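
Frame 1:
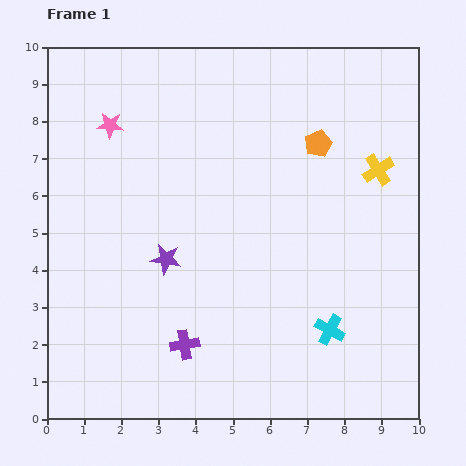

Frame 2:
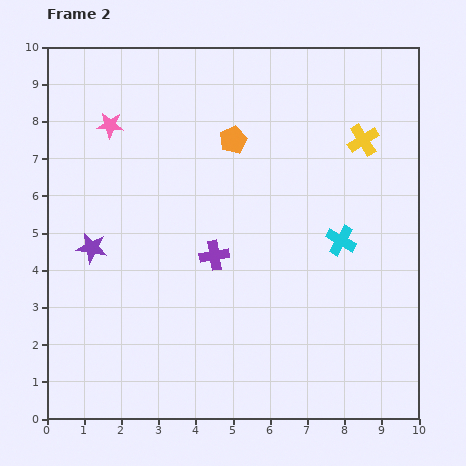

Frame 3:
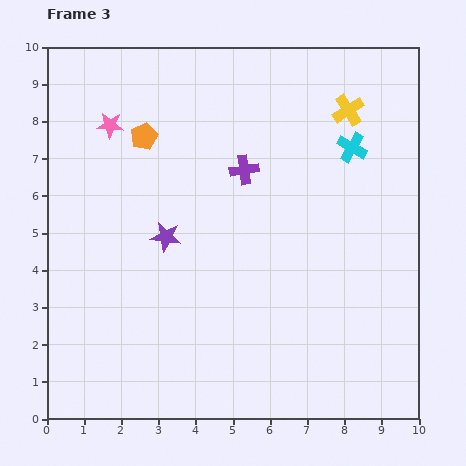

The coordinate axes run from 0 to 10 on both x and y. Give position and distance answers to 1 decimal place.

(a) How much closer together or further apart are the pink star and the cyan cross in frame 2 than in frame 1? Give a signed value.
-1.2

Distance in frame 1: 8.1. Distance in frame 2: 6.9.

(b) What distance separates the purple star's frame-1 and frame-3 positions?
0.6

The purple star moved from (3.2, 4.3) to (3.2, 4.9), a distance of √(0.0² + 0.6²) ≈ 0.6.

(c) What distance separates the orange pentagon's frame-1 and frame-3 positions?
4.7

The orange pentagon moved from (7.3, 7.4) to (2.6, 7.6), a distance of √(4.7² + 0.2²) ≈ 4.7.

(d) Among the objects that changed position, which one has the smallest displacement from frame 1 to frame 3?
the purple star

(moved 0.6)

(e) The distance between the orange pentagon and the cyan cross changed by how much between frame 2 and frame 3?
+1.6

Distance in frame 2: 4.0. Distance in frame 3: 5.6.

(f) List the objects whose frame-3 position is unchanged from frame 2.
the pink star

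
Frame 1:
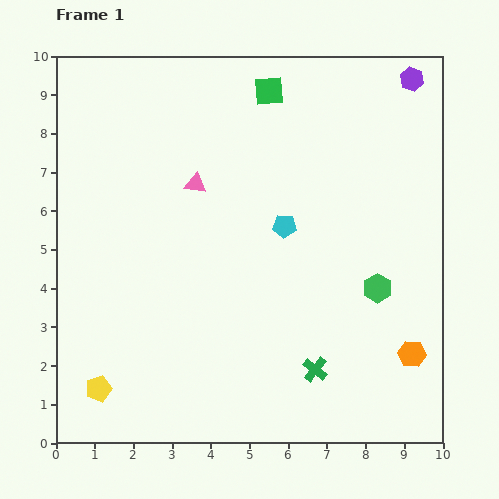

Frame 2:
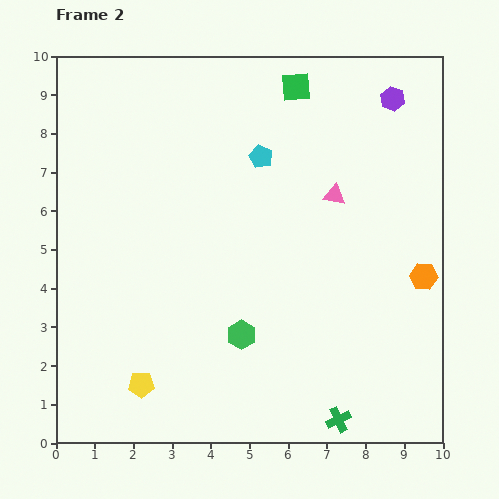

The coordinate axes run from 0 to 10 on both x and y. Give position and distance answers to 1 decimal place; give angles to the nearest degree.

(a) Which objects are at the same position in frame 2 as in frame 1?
none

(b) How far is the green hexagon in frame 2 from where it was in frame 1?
3.7

The green hexagon moved from (8.3, 4.0) to (4.8, 2.8), a distance of √(3.5² + 1.2²) ≈ 3.7.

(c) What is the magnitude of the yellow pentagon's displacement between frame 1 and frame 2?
1.1

The yellow pentagon moved from (1.1, 1.4) to (2.2, 1.5), a distance of √(1.1² + 0.1²) ≈ 1.1.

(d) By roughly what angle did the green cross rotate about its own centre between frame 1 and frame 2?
27° clockwise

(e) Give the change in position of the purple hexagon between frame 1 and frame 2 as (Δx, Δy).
(-0.5, -0.5)

The purple hexagon was at (9.2, 9.4) in frame 1 and (8.7, 8.9) in frame 2.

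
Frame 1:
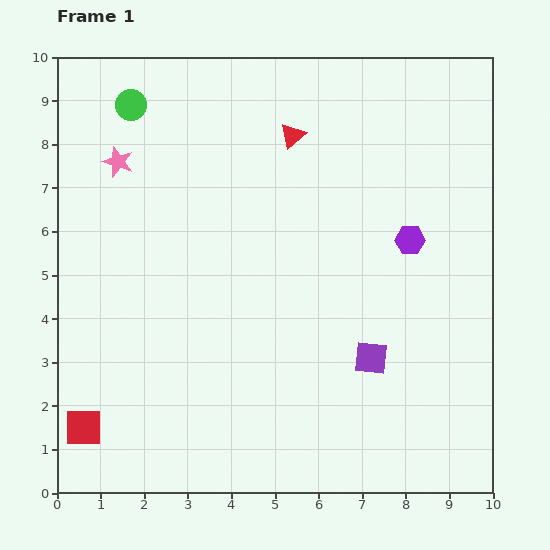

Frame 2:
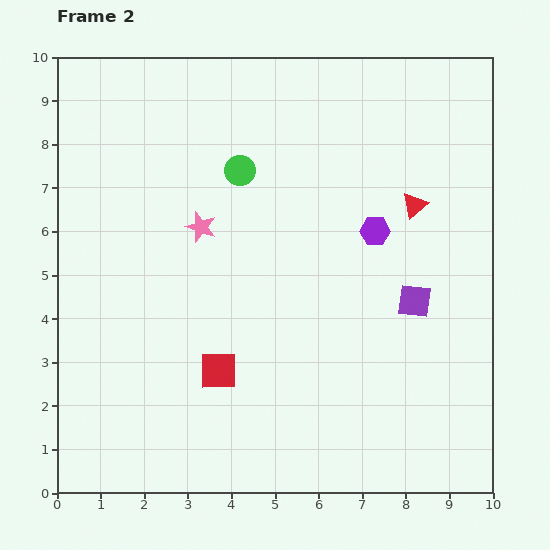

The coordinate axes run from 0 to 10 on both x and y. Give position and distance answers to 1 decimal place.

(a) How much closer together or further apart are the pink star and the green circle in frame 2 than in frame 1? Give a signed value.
+0.3

Distance in frame 1: 1.3. Distance in frame 2: 1.6.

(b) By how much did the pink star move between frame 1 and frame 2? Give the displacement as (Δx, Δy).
(1.9, -1.5)

The pink star was at (1.4, 7.6) in frame 1 and (3.3, 6.1) in frame 2.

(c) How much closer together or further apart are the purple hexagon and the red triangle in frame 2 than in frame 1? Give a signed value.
-2.5

Distance in frame 1: 3.6. Distance in frame 2: 1.1.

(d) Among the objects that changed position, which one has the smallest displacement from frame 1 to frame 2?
the purple hexagon

(moved 0.8)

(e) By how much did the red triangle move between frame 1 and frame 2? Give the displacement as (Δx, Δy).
(2.8, -1.6)

The red triangle was at (5.4, 8.2) in frame 1 and (8.2, 6.6) in frame 2.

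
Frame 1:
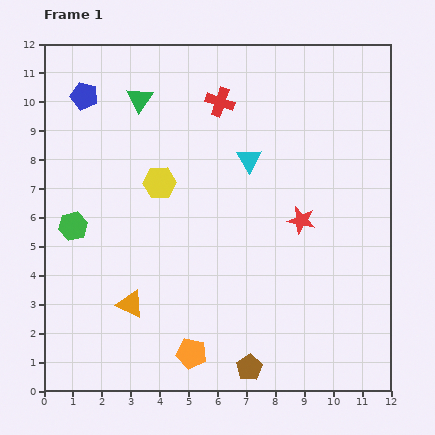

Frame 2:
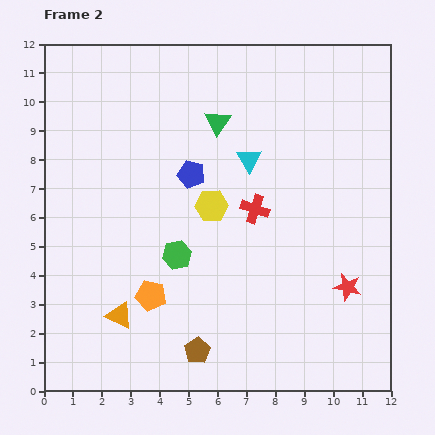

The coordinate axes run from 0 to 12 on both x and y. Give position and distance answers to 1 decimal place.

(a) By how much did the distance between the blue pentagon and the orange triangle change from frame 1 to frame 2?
-1.9

Distance in frame 1: 7.4. Distance in frame 2: 5.5.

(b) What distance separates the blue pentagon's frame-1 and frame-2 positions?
4.6

The blue pentagon moved from (1.4, 10.2) to (5.1, 7.5), a distance of √(3.7² + 2.7²) ≈ 4.6.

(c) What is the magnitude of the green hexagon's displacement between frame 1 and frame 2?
3.7

The green hexagon moved from (1.0, 5.7) to (4.6, 4.7), a distance of √(3.6² + 1.0²) ≈ 3.7.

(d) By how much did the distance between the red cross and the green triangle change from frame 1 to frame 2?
+0.5

Distance in frame 1: 2.8. Distance in frame 2: 3.3.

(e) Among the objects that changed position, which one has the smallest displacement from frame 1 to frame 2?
the orange triangle

(moved 0.6)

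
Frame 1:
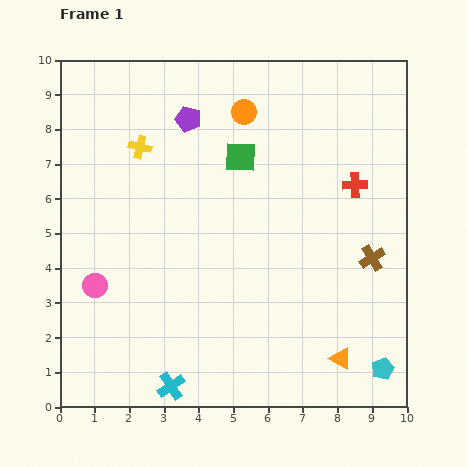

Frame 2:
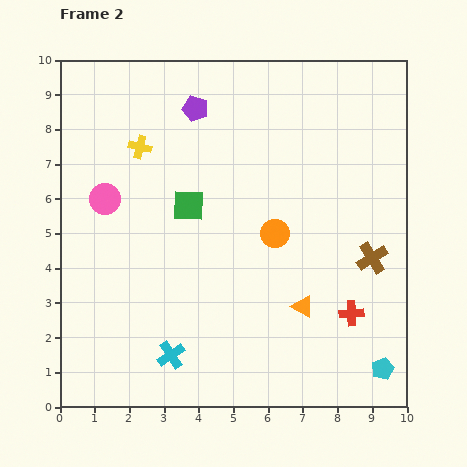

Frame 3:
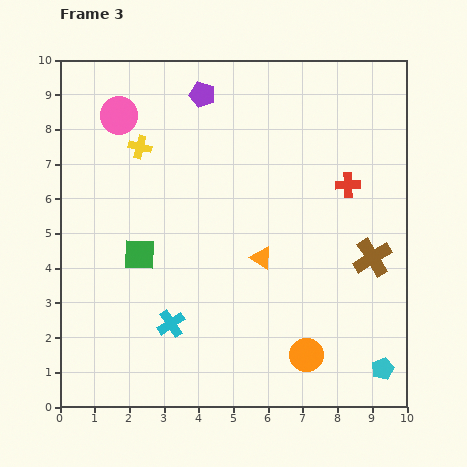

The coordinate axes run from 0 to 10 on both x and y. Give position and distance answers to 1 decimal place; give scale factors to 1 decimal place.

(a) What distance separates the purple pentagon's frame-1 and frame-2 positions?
0.4

The purple pentagon moved from (3.7, 8.3) to (3.9, 8.6), a distance of √(0.2² + 0.3²) ≈ 0.4.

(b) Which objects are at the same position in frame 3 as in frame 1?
the yellow cross, the cyan pentagon, the brown cross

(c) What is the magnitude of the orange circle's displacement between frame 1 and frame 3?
7.2

The orange circle moved from (5.3, 8.5) to (7.1, 1.5), a distance of √(1.8² + 7.0²) ≈ 7.2.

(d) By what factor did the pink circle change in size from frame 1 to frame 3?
1.5×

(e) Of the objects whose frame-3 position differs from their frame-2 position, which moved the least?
the purple pentagon

(moved 0.4)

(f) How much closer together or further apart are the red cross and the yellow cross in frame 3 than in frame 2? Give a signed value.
-1.7

Distance in frame 2: 7.8. Distance in frame 3: 6.1.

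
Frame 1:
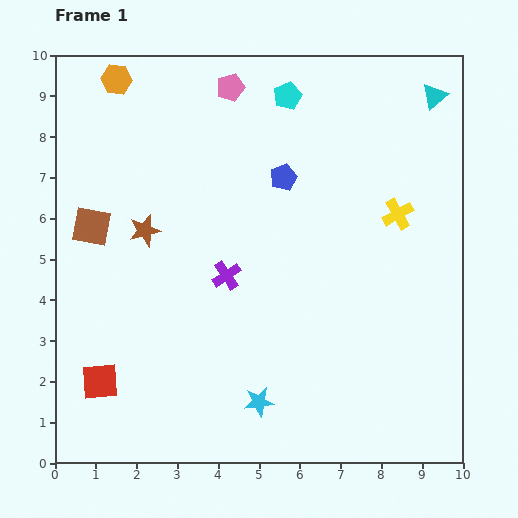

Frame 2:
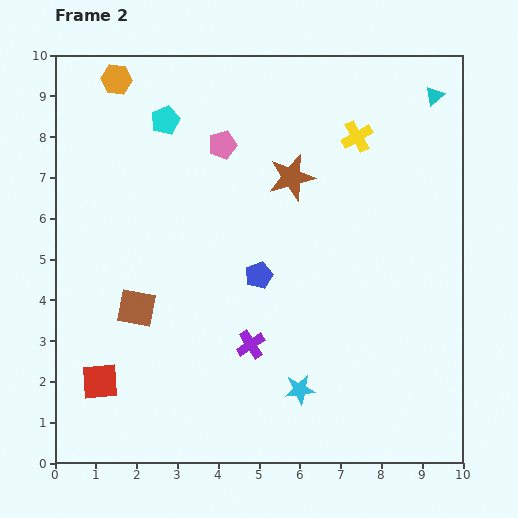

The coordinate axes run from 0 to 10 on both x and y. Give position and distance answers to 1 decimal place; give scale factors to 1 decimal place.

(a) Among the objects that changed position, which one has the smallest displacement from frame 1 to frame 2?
the cyan star

(moved 1.0)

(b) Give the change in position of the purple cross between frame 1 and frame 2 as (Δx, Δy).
(0.6, -1.7)

The purple cross was at (4.2, 4.6) in frame 1 and (4.8, 2.9) in frame 2.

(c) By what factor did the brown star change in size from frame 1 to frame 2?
1.4×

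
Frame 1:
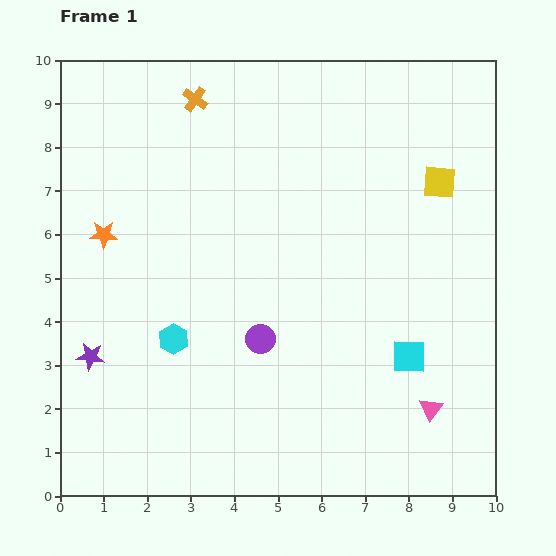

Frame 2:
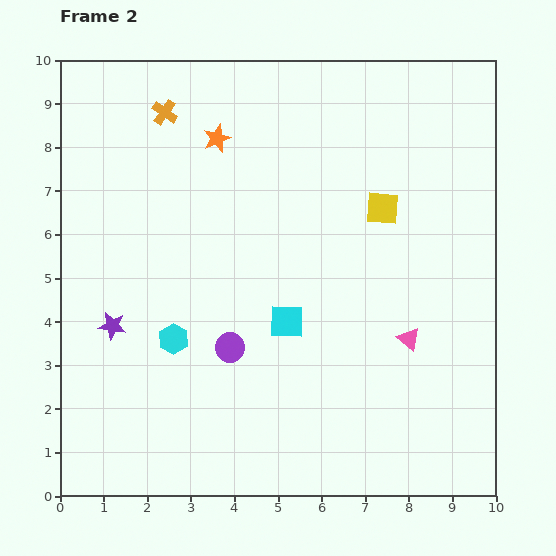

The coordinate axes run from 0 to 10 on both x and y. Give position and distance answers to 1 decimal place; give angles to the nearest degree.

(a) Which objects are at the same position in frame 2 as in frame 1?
the cyan hexagon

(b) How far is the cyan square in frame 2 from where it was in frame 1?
2.9

The cyan square moved from (8.0, 3.2) to (5.2, 4.0), a distance of √(2.8² + 0.8²) ≈ 2.9.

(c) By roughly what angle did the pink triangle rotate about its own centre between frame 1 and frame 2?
26° counter-clockwise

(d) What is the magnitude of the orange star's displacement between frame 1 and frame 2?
3.4

The orange star moved from (1.0, 6.0) to (3.6, 8.2), a distance of √(2.6² + 2.2²) ≈ 3.4.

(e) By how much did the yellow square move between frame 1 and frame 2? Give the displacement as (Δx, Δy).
(-1.3, -0.6)

The yellow square was at (8.7, 7.2) in frame 1 and (7.4, 6.6) in frame 2.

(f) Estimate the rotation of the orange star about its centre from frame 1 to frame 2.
23° counter-clockwise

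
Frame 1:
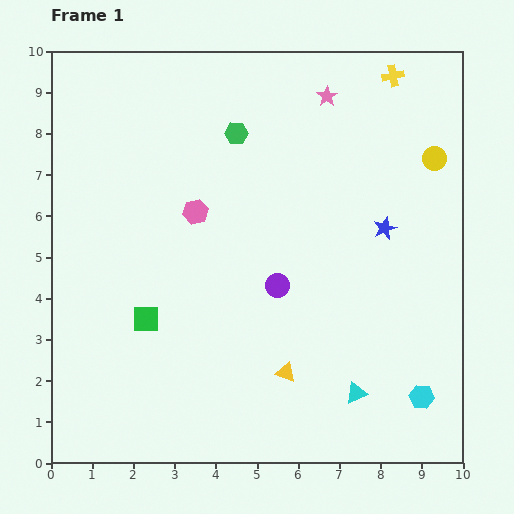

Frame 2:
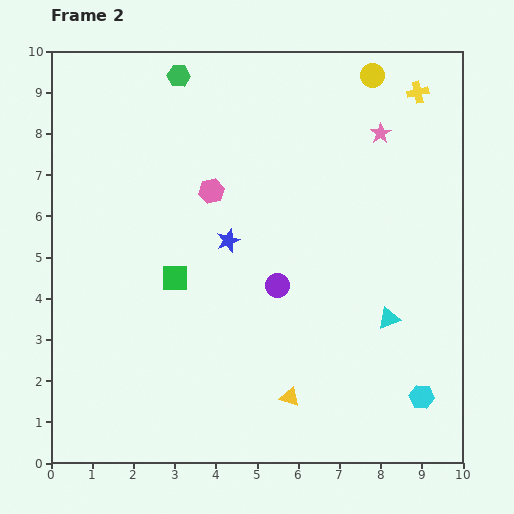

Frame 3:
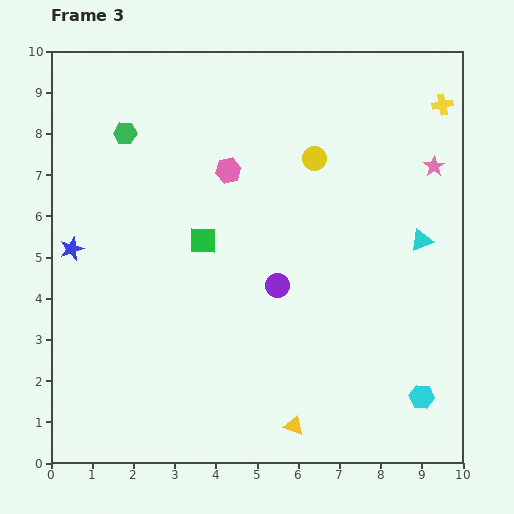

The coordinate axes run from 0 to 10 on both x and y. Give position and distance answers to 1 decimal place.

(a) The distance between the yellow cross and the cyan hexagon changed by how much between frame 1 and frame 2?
-0.4

Distance in frame 1: 7.8. Distance in frame 2: 7.4.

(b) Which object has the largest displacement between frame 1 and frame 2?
the blue star

(moved 3.8; next 2.5)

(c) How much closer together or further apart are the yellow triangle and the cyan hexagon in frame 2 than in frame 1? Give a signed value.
-0.2

Distance in frame 1: 3.4. Distance in frame 2: 3.2.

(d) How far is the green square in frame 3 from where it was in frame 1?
2.4

The green square moved from (2.3, 3.5) to (3.7, 5.4), a distance of √(1.4² + 1.9²) ≈ 2.4.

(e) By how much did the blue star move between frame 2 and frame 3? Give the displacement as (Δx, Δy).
(-3.8, -0.2)

The blue star was at (4.3, 5.4) in frame 2 and (0.5, 5.2) in frame 3.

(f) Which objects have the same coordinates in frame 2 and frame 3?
the purple circle, the cyan hexagon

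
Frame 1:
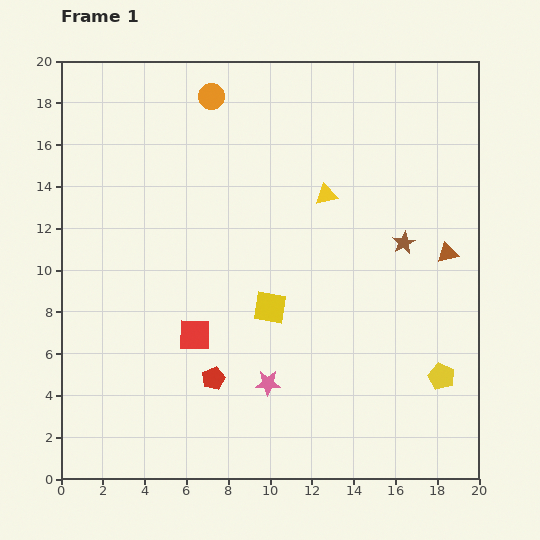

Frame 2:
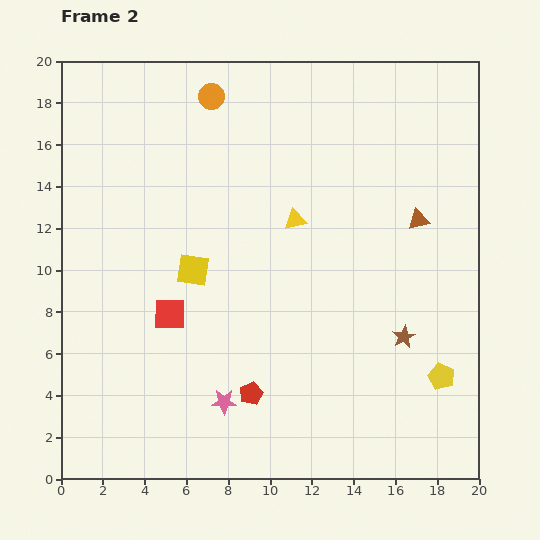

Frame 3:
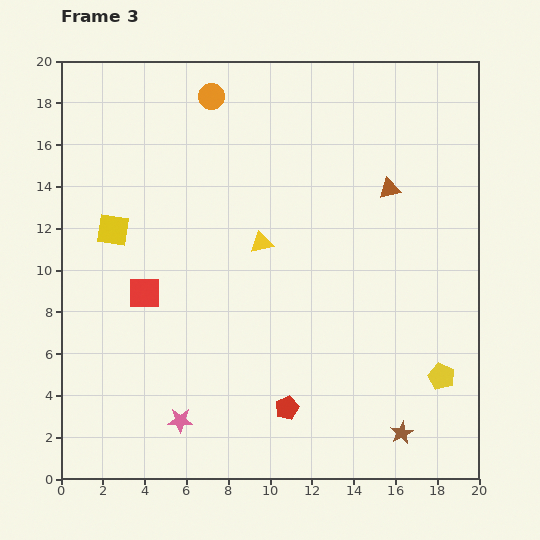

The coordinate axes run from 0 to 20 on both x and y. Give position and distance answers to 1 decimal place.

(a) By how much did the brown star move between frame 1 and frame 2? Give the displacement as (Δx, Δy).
(0.0, -4.5)

The brown star was at (16.4, 11.3) in frame 1 and (16.4, 6.8) in frame 2.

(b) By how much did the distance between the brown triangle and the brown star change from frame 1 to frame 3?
+9.5

Distance in frame 1: 2.2. Distance in frame 3: 11.7.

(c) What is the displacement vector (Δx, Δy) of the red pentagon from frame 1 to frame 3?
(3.5, -1.4)

The red pentagon was at (7.3, 4.8) in frame 1 and (10.8, 3.4) in frame 3.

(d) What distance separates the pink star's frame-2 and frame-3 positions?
2.3

The pink star moved from (7.8, 3.7) to (5.7, 2.8), a distance of √(2.1² + 0.9²) ≈ 2.3.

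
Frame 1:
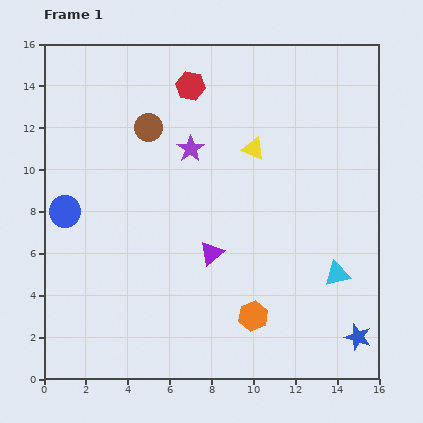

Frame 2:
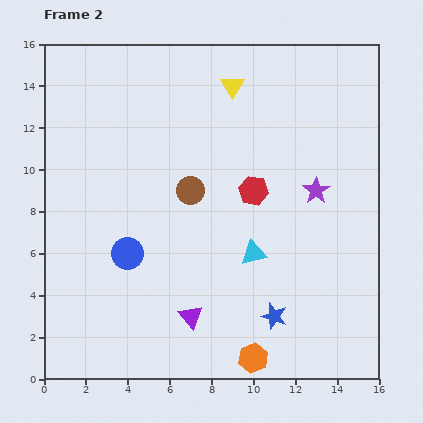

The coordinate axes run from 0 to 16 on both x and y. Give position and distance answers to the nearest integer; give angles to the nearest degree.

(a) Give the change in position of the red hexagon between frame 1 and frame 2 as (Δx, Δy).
(3, -5)

The red hexagon was at (7, 14) in frame 1 and (10, 9) in frame 2.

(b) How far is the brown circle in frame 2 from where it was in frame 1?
4

The brown circle moved from (5, 12) to (7, 9), a distance of √(2² + 3²) ≈ 4.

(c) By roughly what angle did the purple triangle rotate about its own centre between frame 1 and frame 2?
30° counter-clockwise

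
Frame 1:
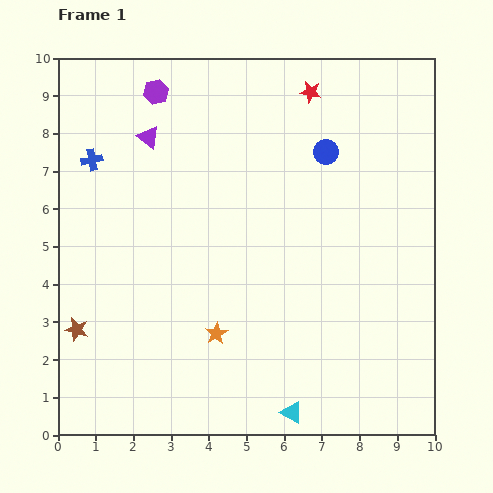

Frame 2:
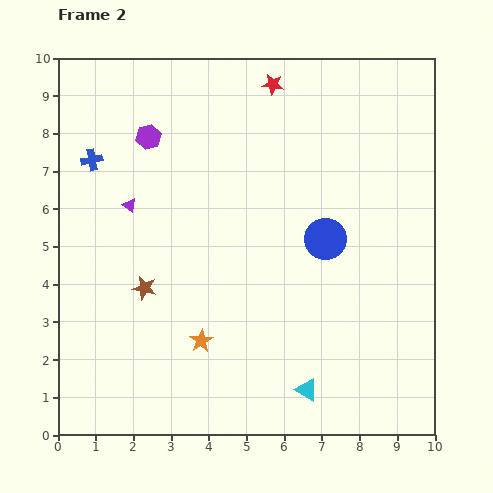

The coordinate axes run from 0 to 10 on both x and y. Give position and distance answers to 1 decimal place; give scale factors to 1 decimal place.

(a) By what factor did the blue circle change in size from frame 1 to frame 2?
1.7×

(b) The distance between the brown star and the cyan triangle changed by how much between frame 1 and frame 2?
-1.0

Distance in frame 1: 6.1. Distance in frame 2: 5.1.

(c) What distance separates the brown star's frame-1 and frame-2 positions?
2.1

The brown star moved from (0.5, 2.8) to (2.3, 3.9), a distance of √(1.8² + 1.1²) ≈ 2.1.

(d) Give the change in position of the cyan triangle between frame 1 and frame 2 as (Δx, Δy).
(0.4, 0.6)

The cyan triangle was at (6.2, 0.6) in frame 1 and (6.6, 1.2) in frame 2.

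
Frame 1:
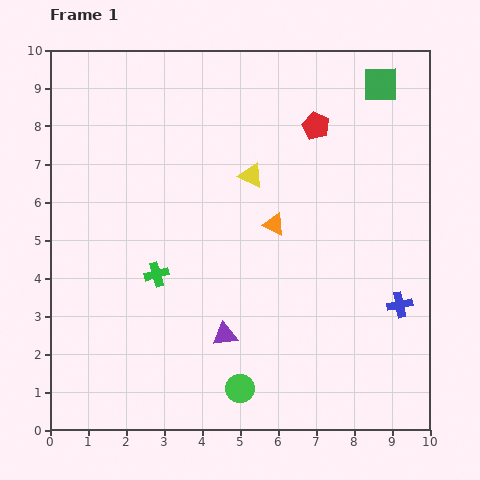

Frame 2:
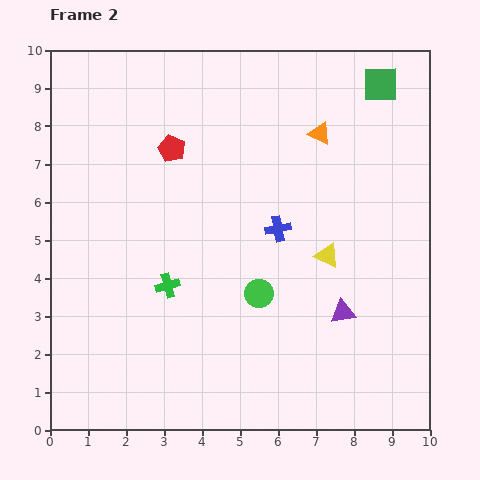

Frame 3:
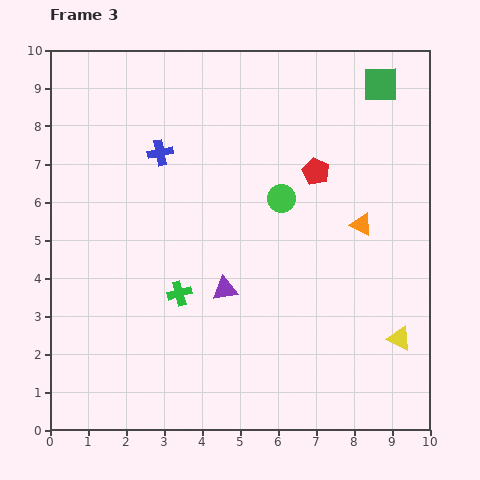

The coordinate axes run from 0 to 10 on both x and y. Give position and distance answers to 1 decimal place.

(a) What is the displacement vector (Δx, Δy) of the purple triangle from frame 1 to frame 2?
(3.1, 0.6)

The purple triangle was at (4.6, 2.5) in frame 1 and (7.7, 3.1) in frame 2.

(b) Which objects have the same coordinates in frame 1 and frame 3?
the green square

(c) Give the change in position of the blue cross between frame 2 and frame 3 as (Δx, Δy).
(-3.1, 2.0)

The blue cross was at (6.0, 5.3) in frame 2 and (2.9, 7.3) in frame 3.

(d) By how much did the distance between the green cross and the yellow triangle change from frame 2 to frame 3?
+1.6

Distance in frame 2: 4.3. Distance in frame 3: 5.9.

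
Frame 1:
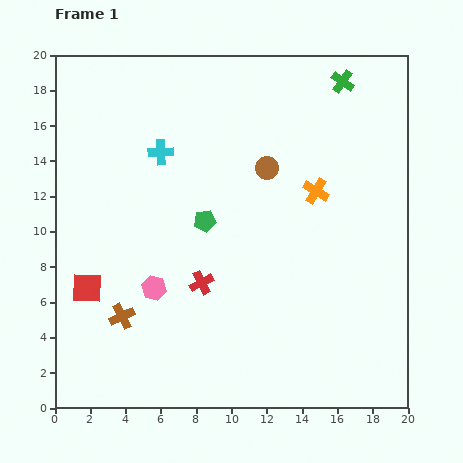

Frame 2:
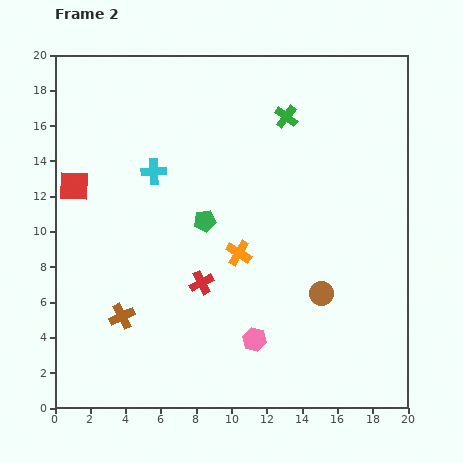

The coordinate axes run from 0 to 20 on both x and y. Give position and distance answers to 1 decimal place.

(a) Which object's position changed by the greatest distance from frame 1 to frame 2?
the brown circle

(moved 7.7; next 6.4)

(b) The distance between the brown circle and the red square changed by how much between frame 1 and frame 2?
+3.0

Distance in frame 1: 12.3. Distance in frame 2: 15.3.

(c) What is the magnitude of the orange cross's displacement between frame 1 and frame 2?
5.6

The orange cross moved from (14.8, 12.3) to (10.4, 8.8), a distance of √(4.4² + 3.5²) ≈ 5.6.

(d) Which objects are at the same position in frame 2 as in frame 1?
the brown cross, the green pentagon, the red cross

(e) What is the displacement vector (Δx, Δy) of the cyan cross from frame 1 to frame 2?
(-0.4, -1.1)

The cyan cross was at (6.0, 14.5) in frame 1 and (5.6, 13.4) in frame 2.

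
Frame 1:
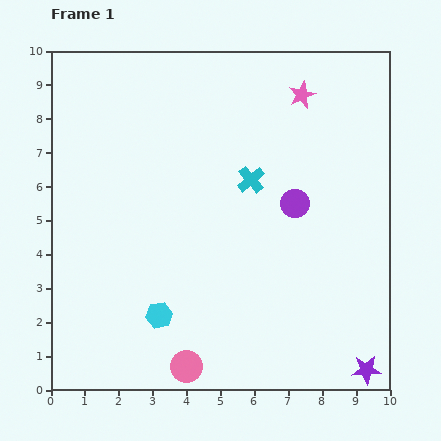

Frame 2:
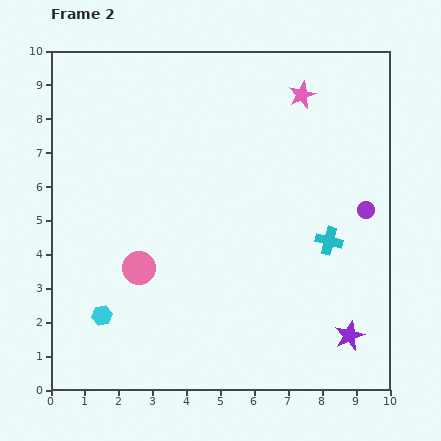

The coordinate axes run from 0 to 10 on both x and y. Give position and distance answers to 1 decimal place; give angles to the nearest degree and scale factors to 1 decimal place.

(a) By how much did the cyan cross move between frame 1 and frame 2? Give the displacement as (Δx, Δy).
(2.3, -1.8)

The cyan cross was at (5.9, 6.2) in frame 1 and (8.2, 4.4) in frame 2.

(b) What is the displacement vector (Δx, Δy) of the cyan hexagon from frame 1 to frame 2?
(-1.7, 0.0)

The cyan hexagon was at (3.2, 2.2) in frame 1 and (1.5, 2.2) in frame 2.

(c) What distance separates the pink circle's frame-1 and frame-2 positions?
3.2

The pink circle moved from (4.0, 0.7) to (2.6, 3.6), a distance of √(1.4² + 2.9²) ≈ 3.2.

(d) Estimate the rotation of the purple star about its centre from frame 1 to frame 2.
21° counter-clockwise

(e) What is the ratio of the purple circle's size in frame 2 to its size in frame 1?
0.6×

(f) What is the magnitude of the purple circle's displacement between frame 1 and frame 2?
2.1

The purple circle moved from (7.2, 5.5) to (9.3, 5.3), a distance of √(2.1² + 0.2²) ≈ 2.1.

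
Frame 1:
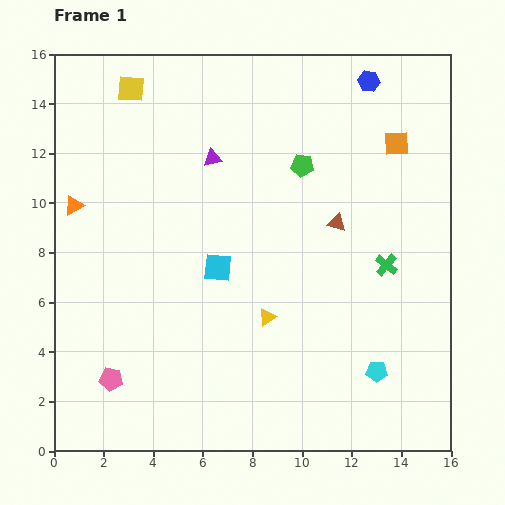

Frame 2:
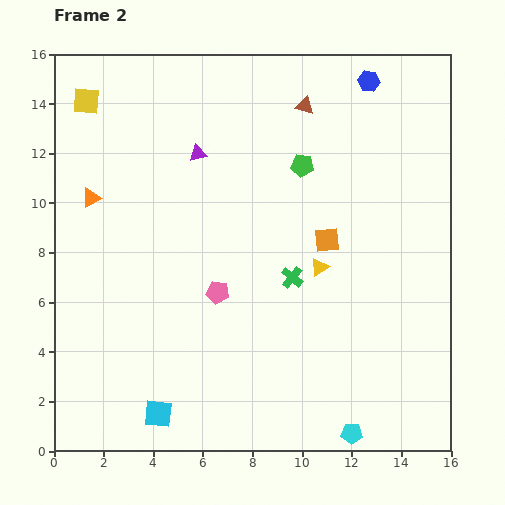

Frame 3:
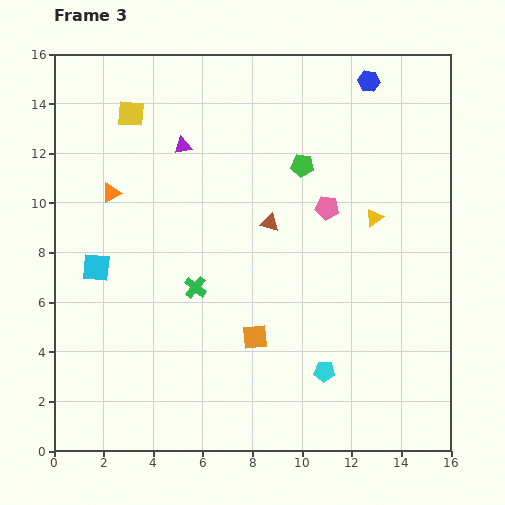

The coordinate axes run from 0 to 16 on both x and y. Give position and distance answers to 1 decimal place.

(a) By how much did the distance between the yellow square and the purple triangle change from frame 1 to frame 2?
+0.7

Distance in frame 1: 4.3. Distance in frame 2: 5.0.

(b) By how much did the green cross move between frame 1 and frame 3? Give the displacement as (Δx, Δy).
(-7.7, -0.9)

The green cross was at (13.4, 7.5) in frame 1 and (5.7, 6.6) in frame 3.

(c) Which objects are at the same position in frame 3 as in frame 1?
the green pentagon, the blue hexagon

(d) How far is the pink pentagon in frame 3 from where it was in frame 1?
11.1

The pink pentagon moved from (2.3, 2.9) to (11.0, 9.8), a distance of √(8.7² + 6.9²) ≈ 11.1.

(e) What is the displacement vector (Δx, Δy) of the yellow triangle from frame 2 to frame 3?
(2.2, 2.0)

The yellow triangle was at (10.7, 7.4) in frame 2 and (12.9, 9.4) in frame 3.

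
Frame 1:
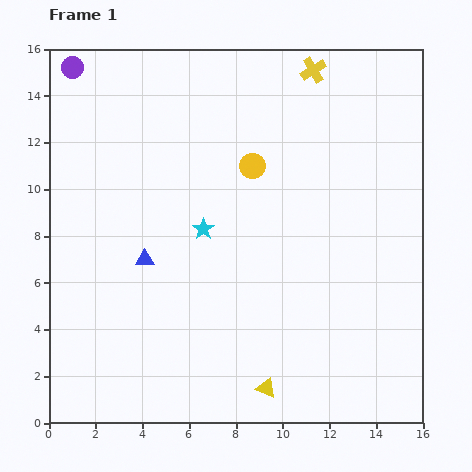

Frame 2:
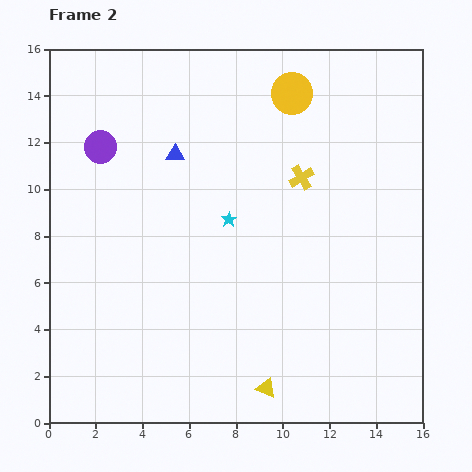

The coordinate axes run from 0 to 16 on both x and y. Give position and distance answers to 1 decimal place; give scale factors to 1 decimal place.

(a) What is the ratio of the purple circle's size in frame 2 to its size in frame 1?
1.5×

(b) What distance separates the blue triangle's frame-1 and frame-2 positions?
4.7

The blue triangle moved from (4.1, 7.0) to (5.4, 11.5), a distance of √(1.3² + 4.5²) ≈ 4.7.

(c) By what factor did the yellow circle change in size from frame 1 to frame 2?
1.6×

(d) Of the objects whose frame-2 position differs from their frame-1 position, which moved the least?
the cyan star

(moved 1.2)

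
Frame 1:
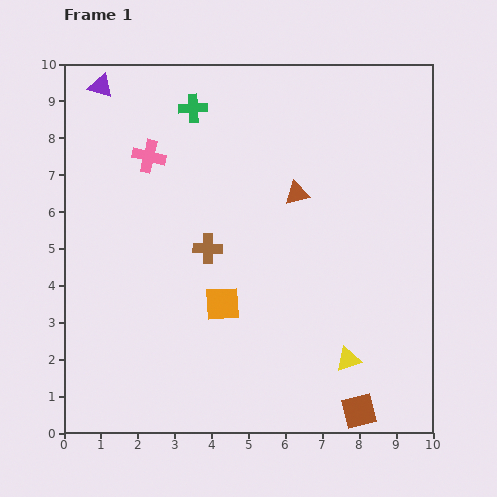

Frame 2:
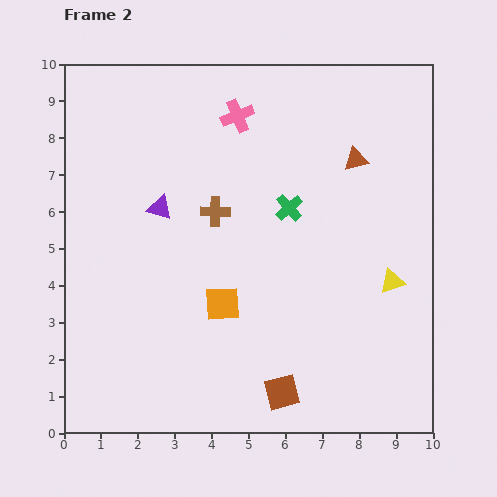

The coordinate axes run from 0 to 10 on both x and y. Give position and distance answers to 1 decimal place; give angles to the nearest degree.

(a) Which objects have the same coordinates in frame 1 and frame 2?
the orange square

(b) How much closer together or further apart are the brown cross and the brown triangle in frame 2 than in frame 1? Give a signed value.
+1.2

Distance in frame 1: 2.8. Distance in frame 2: 4.0.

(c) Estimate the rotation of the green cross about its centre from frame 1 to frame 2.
39° counter-clockwise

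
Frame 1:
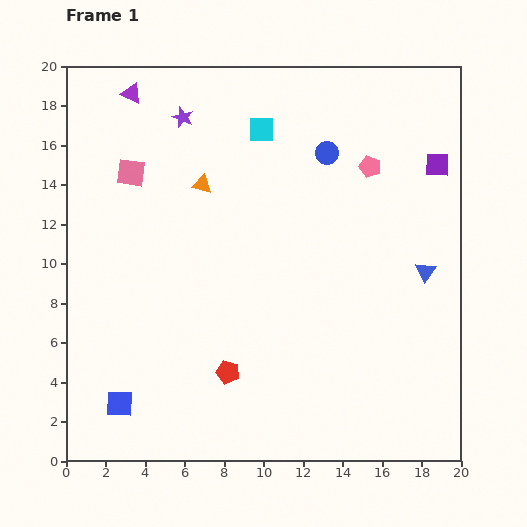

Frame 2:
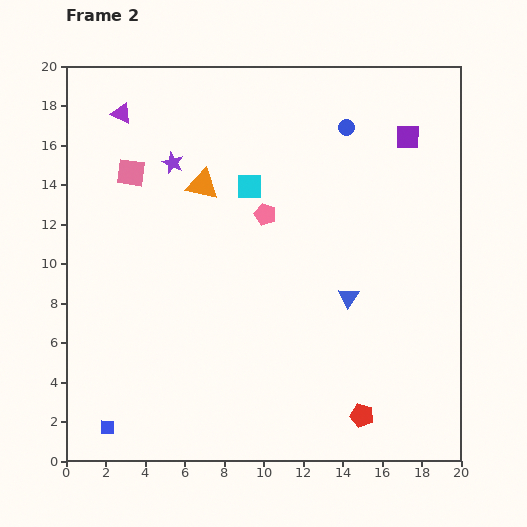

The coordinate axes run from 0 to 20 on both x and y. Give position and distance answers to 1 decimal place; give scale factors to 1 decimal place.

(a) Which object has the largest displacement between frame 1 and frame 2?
the red pentagon

(moved 7.1; next 5.8)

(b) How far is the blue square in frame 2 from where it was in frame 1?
1.3

The blue square moved from (2.7, 2.9) to (2.1, 1.7), a distance of √(0.6² + 1.2²) ≈ 1.3.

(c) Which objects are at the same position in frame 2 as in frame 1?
the orange triangle, the pink square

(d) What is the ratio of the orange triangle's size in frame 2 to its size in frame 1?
1.7×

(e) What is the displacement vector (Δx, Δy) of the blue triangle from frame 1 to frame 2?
(-3.9, -1.3)

The blue triangle was at (18.2, 9.6) in frame 1 and (14.3, 8.3) in frame 2.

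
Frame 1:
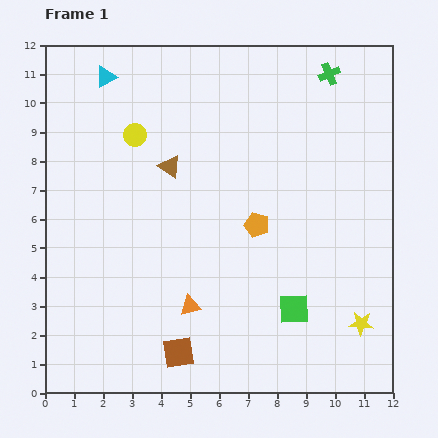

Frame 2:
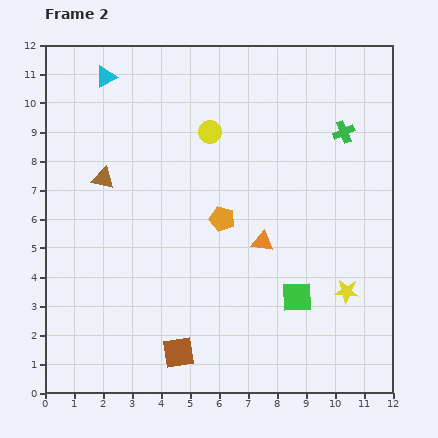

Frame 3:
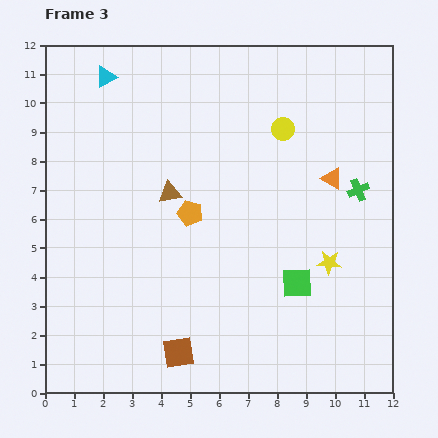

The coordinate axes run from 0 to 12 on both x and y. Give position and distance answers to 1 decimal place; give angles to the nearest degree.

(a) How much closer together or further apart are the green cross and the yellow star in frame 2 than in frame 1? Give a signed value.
-3.2

Distance in frame 1: 8.7. Distance in frame 2: 5.5.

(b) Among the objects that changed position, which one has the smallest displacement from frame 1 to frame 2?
the green square

(moved 0.4)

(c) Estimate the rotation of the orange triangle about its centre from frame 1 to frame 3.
44° clockwise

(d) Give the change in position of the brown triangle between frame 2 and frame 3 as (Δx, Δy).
(2.3, -0.5)

The brown triangle was at (2.0, 7.4) in frame 2 and (4.3, 6.9) in frame 3.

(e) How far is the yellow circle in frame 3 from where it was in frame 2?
2.5

The yellow circle moved from (5.7, 9.0) to (8.2, 9.1), a distance of √(2.5² + 0.1²) ≈ 2.5.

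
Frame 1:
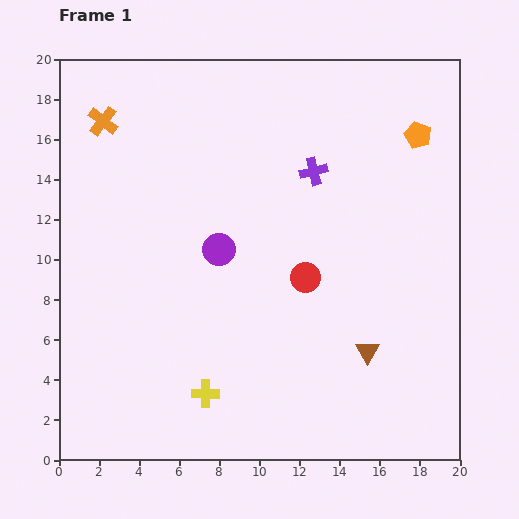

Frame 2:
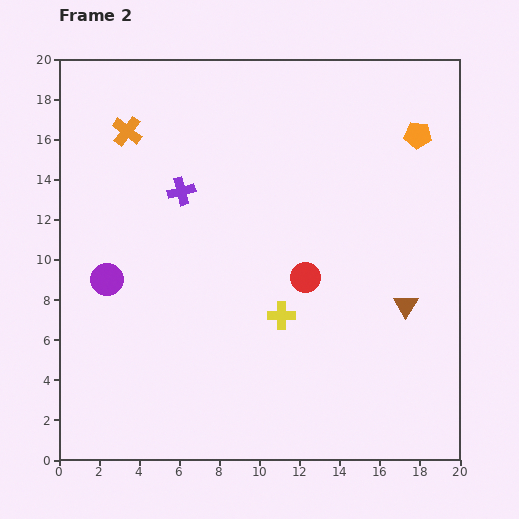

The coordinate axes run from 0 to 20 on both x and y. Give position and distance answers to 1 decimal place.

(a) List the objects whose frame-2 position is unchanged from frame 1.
the orange pentagon, the red circle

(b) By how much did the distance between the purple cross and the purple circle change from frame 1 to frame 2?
-0.4

Distance in frame 1: 6.1. Distance in frame 2: 5.7.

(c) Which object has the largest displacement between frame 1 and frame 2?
the purple cross

(moved 6.7; next 5.8)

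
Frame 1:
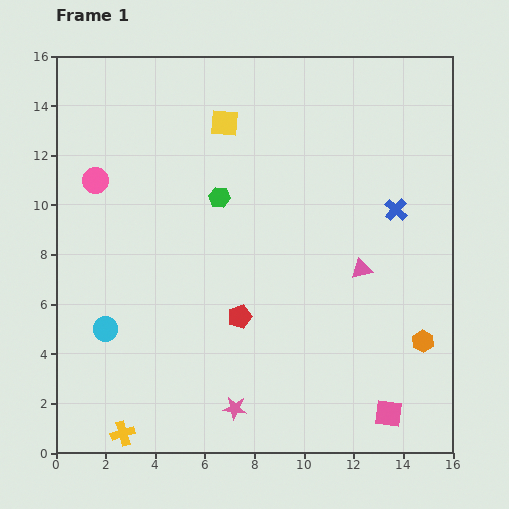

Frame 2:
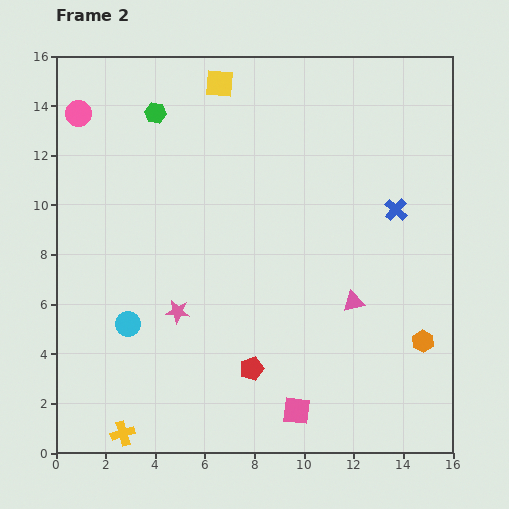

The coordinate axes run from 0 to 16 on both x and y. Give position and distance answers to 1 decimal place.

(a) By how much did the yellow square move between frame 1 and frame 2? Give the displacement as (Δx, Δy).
(-0.2, 1.6)

The yellow square was at (6.8, 13.3) in frame 1 and (6.6, 14.9) in frame 2.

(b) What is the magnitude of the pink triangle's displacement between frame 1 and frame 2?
1.3

The pink triangle moved from (12.3, 7.4) to (12.0, 6.1), a distance of √(0.3² + 1.3²) ≈ 1.3.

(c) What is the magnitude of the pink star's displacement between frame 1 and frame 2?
4.5

The pink star moved from (7.2, 1.8) to (4.9, 5.7), a distance of √(2.3² + 3.9²) ≈ 4.5.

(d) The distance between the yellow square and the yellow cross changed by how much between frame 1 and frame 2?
+1.4

Distance in frame 1: 13.2. Distance in frame 2: 14.6.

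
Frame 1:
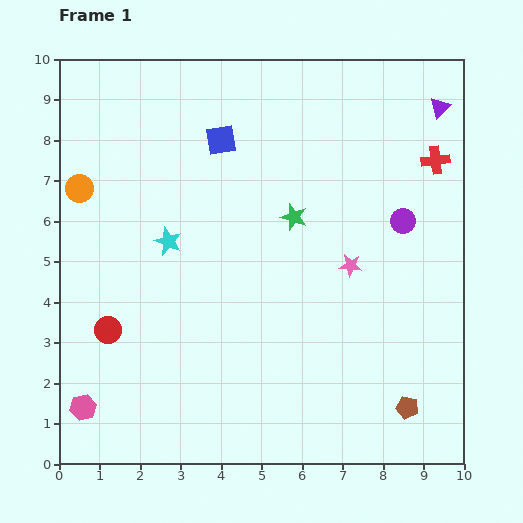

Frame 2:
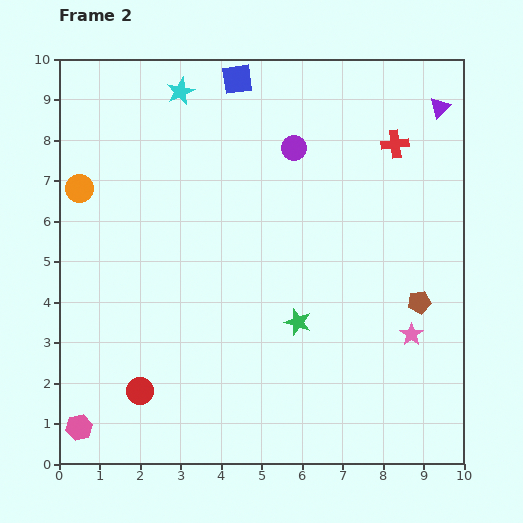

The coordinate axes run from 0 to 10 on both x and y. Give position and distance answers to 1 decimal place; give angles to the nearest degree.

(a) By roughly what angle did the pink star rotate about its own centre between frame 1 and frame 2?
30° clockwise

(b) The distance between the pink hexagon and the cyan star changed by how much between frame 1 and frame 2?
+4.1

Distance in frame 1: 4.6. Distance in frame 2: 8.7.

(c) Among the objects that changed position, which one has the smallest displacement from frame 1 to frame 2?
the pink hexagon

(moved 0.5)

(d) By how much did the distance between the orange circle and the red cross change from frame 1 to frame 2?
-0.9

Distance in frame 1: 8.8. Distance in frame 2: 7.9.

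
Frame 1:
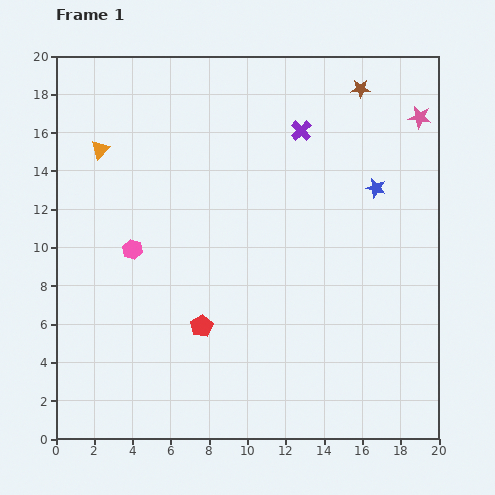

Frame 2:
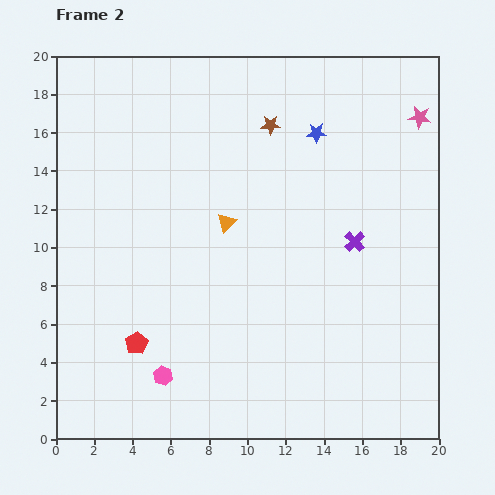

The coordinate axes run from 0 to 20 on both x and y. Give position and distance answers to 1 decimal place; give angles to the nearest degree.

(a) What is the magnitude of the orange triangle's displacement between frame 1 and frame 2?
7.6

The orange triangle moved from (2.3, 15.1) to (8.9, 11.3), a distance of √(6.6² + 3.8²) ≈ 7.6.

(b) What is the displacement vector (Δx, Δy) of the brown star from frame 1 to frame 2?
(-4.7, -1.9)

The brown star was at (15.9, 18.3) in frame 1 and (11.2, 16.4) in frame 2.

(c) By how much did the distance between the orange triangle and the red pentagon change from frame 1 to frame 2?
-2.7

Distance in frame 1: 10.6. Distance in frame 2: 7.9.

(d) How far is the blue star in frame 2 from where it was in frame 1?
4.2

The blue star moved from (16.7, 13.1) to (13.6, 16.0), a distance of √(3.1² + 2.9²) ≈ 4.2.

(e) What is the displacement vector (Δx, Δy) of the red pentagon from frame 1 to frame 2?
(-3.4, -0.9)

The red pentagon was at (7.6, 5.9) in frame 1 and (4.2, 5.0) in frame 2.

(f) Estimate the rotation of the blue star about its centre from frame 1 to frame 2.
16° counter-clockwise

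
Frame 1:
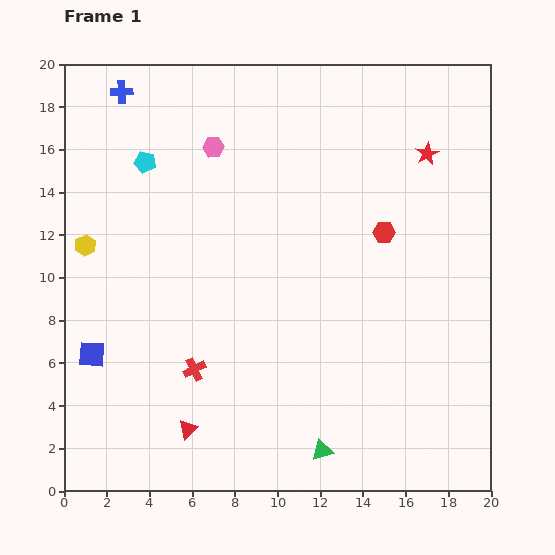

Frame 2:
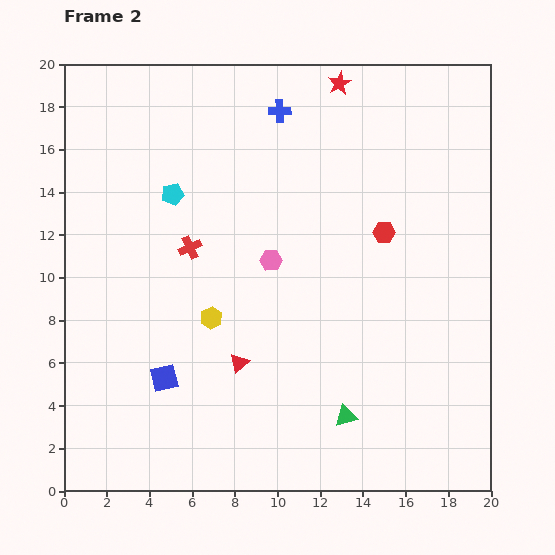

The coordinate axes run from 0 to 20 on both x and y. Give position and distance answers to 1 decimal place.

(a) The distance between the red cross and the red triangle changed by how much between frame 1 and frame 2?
+3.1

Distance in frame 1: 2.8. Distance in frame 2: 5.9.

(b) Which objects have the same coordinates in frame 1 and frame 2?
the red hexagon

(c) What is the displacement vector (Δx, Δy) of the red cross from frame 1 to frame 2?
(-0.2, 5.7)

The red cross was at (6.1, 5.7) in frame 1 and (5.9, 11.4) in frame 2.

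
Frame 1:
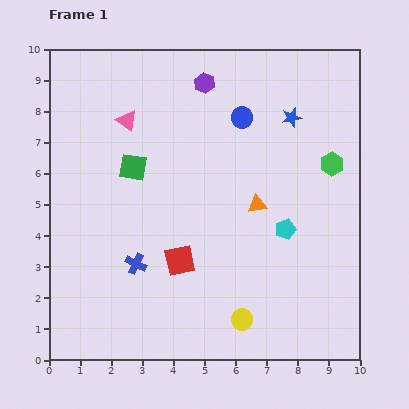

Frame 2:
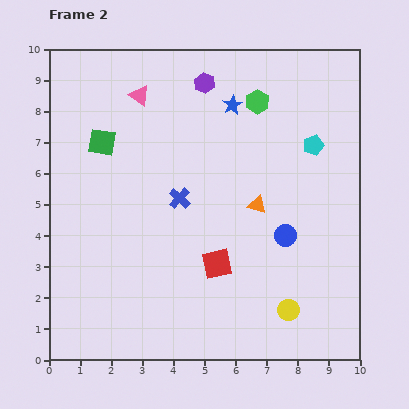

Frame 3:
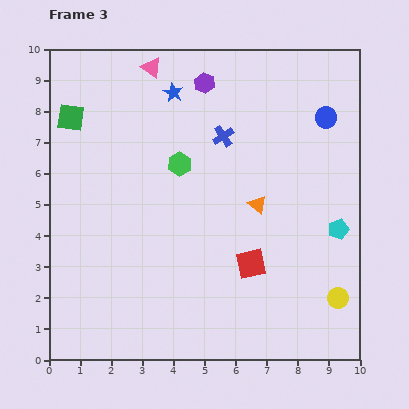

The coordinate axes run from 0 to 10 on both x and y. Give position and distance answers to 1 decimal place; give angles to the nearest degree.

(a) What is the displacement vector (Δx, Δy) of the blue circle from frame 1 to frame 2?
(1.4, -3.8)

The blue circle was at (6.2, 7.8) in frame 1 and (7.6, 4.0) in frame 2.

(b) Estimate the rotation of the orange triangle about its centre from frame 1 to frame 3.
49° clockwise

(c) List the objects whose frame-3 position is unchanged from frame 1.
the purple hexagon, the orange triangle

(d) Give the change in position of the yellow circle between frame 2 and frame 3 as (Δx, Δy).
(1.6, 0.4)

The yellow circle was at (7.7, 1.6) in frame 2 and (9.3, 2.0) in frame 3.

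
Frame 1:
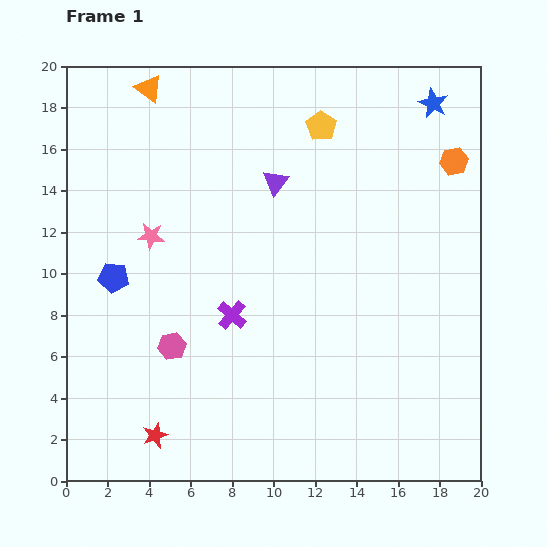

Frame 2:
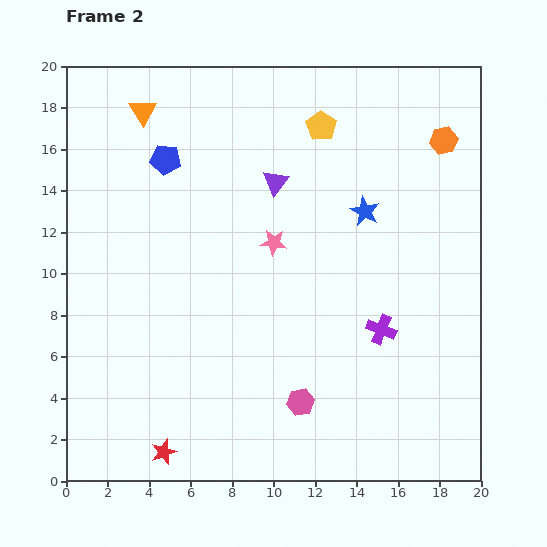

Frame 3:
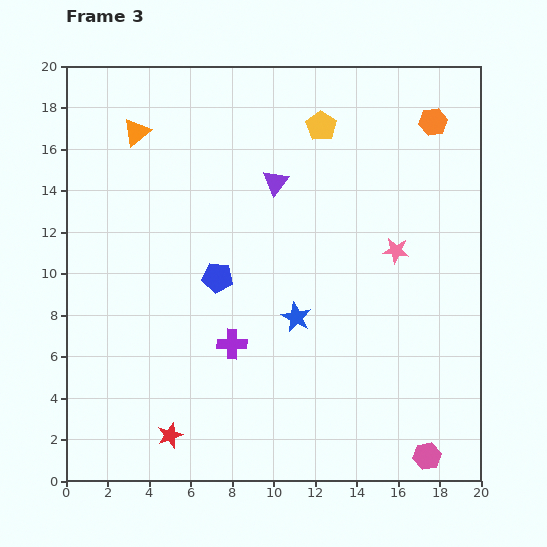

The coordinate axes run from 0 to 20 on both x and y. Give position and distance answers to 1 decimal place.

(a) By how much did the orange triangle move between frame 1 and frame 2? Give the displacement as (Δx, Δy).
(-0.3, -1.1)

The orange triangle was at (4.0, 18.9) in frame 1 and (3.7, 17.8) in frame 2.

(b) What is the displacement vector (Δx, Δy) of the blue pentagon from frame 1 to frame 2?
(2.5, 5.7)

The blue pentagon was at (2.3, 9.8) in frame 1 and (4.8, 15.5) in frame 2.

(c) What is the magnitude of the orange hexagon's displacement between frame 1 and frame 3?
2.1

The orange hexagon moved from (18.7, 15.4) to (17.7, 17.3), a distance of √(1.0² + 1.9²) ≈ 2.1.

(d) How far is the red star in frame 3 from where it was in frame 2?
0.9

The red star moved from (4.7, 1.4) to (5.0, 2.2), a distance of √(0.3² + 0.8²) ≈ 0.9.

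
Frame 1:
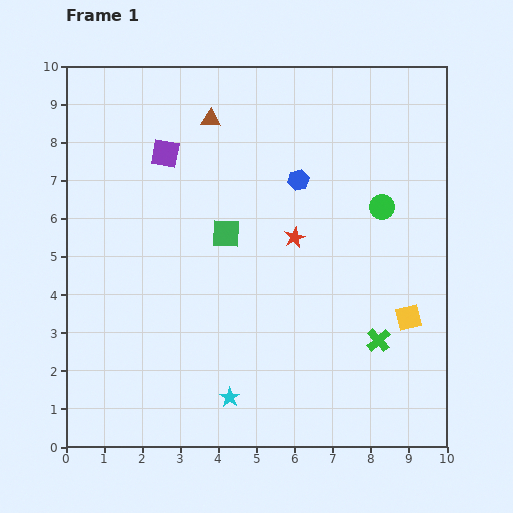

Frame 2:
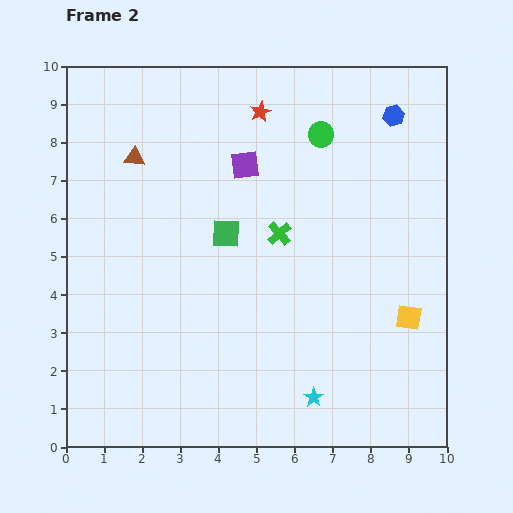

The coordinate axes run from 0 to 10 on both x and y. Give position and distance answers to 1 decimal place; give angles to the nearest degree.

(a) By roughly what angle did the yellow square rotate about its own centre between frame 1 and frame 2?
22° clockwise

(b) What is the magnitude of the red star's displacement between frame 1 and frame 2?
3.4

The red star moved from (6.0, 5.5) to (5.1, 8.8), a distance of √(0.9² + 3.3²) ≈ 3.4.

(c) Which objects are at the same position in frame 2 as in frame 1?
the yellow square, the green square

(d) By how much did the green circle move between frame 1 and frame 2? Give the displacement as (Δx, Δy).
(-1.6, 1.9)

The green circle was at (8.3, 6.3) in frame 1 and (6.7, 8.2) in frame 2.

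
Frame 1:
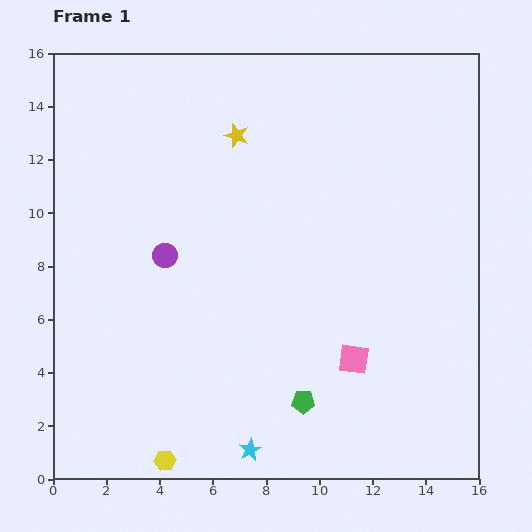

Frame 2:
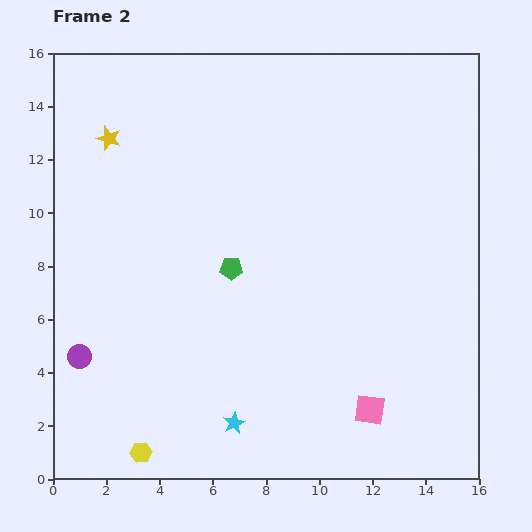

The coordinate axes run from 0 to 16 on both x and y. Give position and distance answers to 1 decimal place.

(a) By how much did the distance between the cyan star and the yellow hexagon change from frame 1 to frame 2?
+0.5

Distance in frame 1: 3.2. Distance in frame 2: 3.7.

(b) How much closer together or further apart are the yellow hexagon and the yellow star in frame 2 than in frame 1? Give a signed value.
-0.6

Distance in frame 1: 12.5. Distance in frame 2: 11.9.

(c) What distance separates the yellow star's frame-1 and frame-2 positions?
4.8

The yellow star moved from (6.9, 12.9) to (2.1, 12.8), a distance of √(4.8² + 0.1²) ≈ 4.8.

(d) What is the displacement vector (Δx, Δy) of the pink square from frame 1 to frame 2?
(0.6, -1.9)

The pink square was at (11.3, 4.5) in frame 1 and (11.9, 2.6) in frame 2.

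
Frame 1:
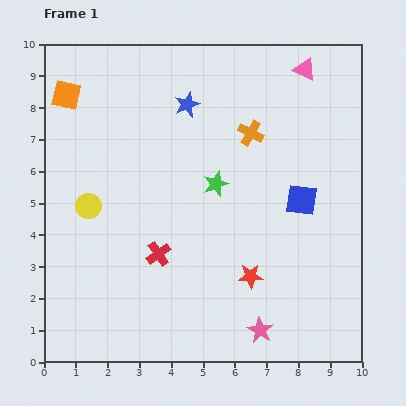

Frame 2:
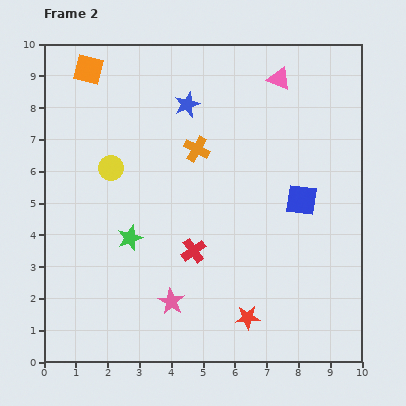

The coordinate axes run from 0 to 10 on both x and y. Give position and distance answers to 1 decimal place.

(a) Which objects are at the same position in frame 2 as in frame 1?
the blue square, the blue star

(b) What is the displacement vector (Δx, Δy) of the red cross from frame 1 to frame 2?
(1.1, 0.1)

The red cross was at (3.6, 3.4) in frame 1 and (4.7, 3.5) in frame 2.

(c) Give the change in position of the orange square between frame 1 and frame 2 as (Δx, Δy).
(0.7, 0.8)

The orange square was at (0.7, 8.4) in frame 1 and (1.4, 9.2) in frame 2.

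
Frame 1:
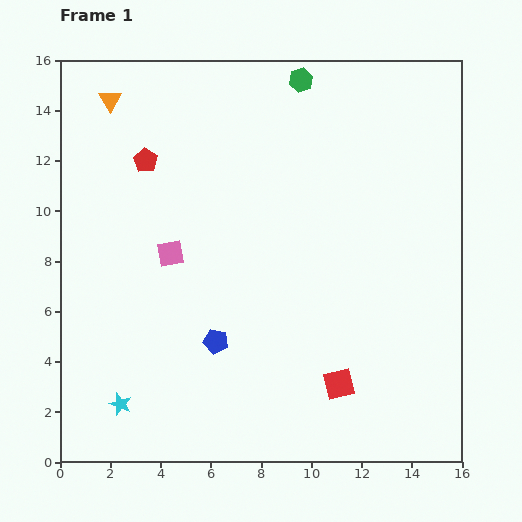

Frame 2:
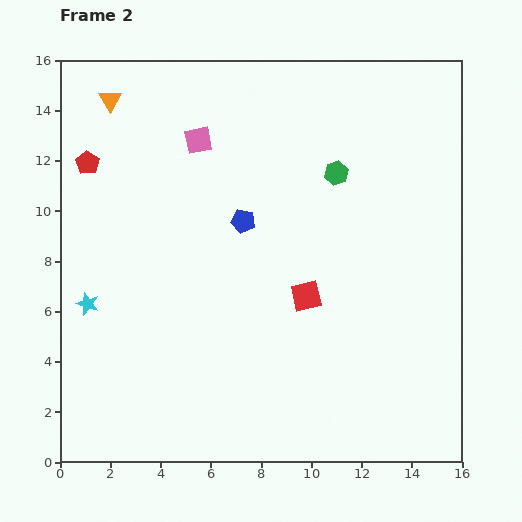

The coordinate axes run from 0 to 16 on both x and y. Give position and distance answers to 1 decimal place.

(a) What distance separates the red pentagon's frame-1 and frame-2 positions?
2.3

The red pentagon moved from (3.4, 12.0) to (1.1, 11.9), a distance of √(2.3² + 0.1²) ≈ 2.3.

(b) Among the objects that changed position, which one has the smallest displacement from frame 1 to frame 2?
the red pentagon

(moved 2.3)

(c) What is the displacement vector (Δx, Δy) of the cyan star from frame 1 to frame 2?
(-1.3, 4.0)

The cyan star was at (2.4, 2.3) in frame 1 and (1.1, 6.3) in frame 2.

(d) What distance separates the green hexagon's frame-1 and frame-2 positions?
4.0

The green hexagon moved from (9.6, 15.2) to (11.0, 11.5), a distance of √(1.4² + 3.7²) ≈ 4.0.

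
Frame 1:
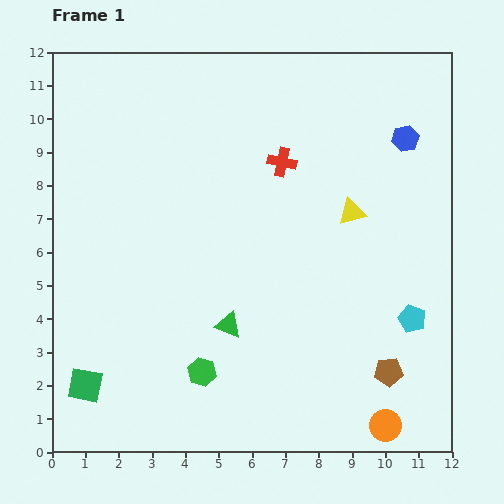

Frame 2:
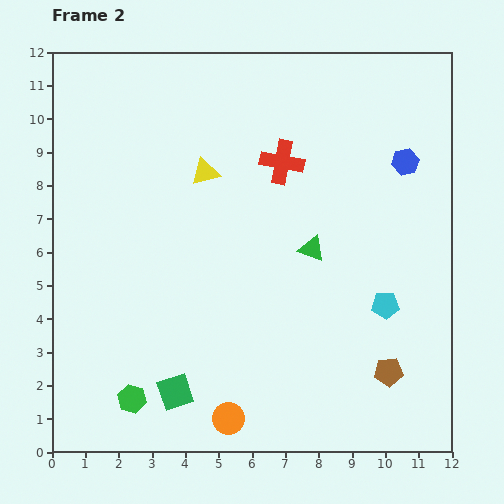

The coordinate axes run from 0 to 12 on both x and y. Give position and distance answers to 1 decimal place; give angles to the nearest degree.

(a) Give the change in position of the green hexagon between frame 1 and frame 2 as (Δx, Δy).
(-2.1, -0.8)

The green hexagon was at (4.5, 2.4) in frame 1 and (2.4, 1.6) in frame 2.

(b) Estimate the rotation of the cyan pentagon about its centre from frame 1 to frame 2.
25° counter-clockwise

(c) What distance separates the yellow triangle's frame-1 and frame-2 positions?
4.6

The yellow triangle moved from (9.0, 7.2) to (4.6, 8.4), a distance of √(4.4² + 1.2²) ≈ 4.6.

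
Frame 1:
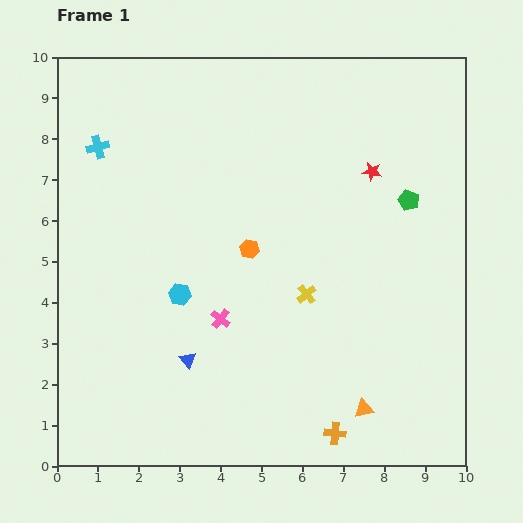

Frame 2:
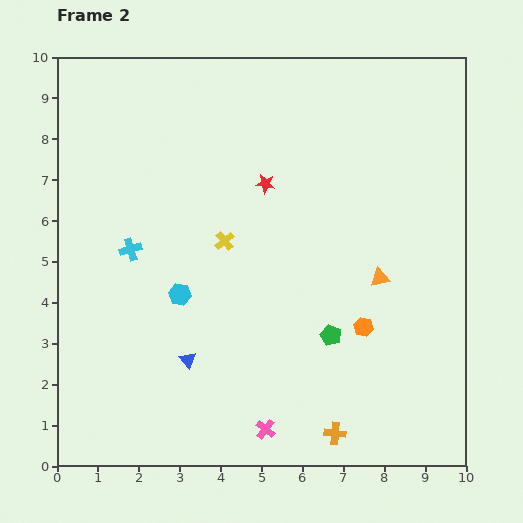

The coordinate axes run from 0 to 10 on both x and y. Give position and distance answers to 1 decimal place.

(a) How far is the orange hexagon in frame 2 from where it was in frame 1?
3.4

The orange hexagon moved from (4.7, 5.3) to (7.5, 3.4), a distance of √(2.8² + 1.9²) ≈ 3.4.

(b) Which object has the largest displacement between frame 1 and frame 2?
the green pentagon

(moved 3.8; next 3.4)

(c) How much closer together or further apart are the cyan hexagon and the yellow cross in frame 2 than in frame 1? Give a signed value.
-1.4

Distance in frame 1: 3.1. Distance in frame 2: 1.7.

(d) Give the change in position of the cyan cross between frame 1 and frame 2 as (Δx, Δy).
(0.8, -2.5)

The cyan cross was at (1.0, 7.8) in frame 1 and (1.8, 5.3) in frame 2.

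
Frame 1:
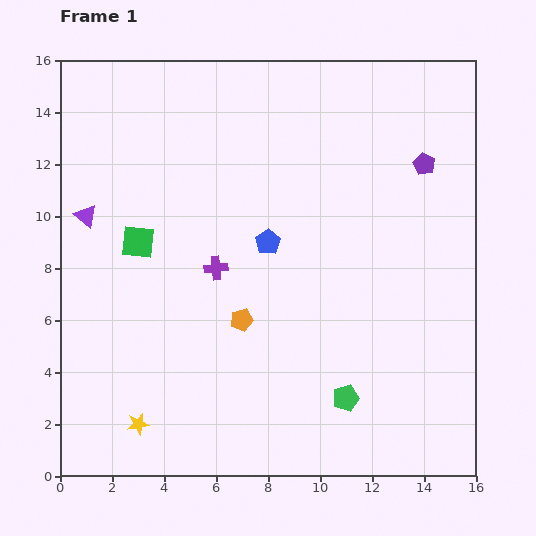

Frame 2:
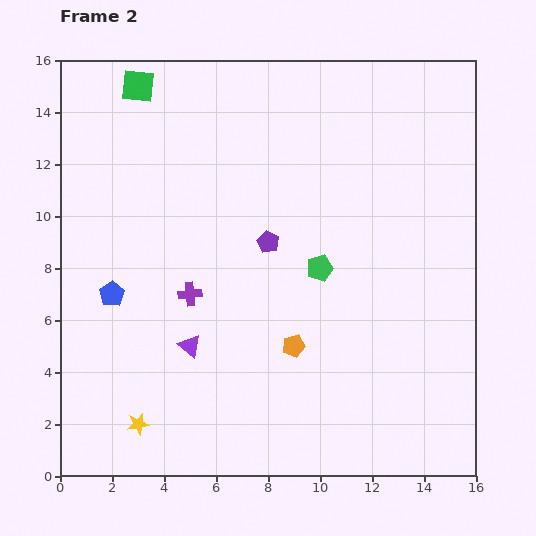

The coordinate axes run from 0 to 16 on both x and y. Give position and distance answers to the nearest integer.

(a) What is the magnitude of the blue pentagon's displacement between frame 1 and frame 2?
6

The blue pentagon moved from (8, 9) to (2, 7), a distance of √(6² + 2²) ≈ 6.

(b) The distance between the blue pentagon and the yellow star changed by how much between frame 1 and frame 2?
-4

Distance in frame 1: 9. Distance in frame 2: 5.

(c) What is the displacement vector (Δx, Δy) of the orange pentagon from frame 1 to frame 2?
(2, -1)

The orange pentagon was at (7, 6) in frame 1 and (9, 5) in frame 2.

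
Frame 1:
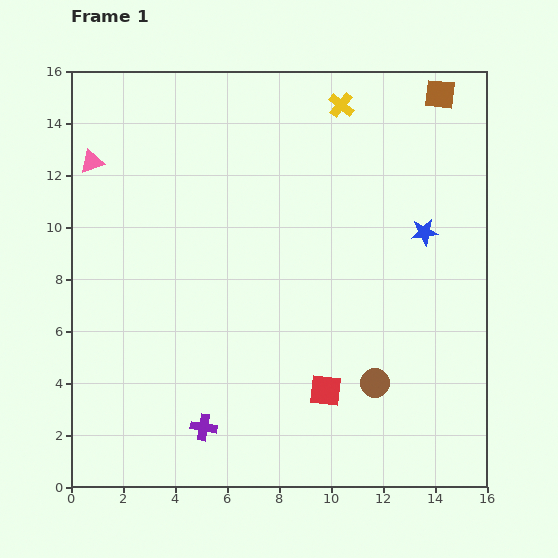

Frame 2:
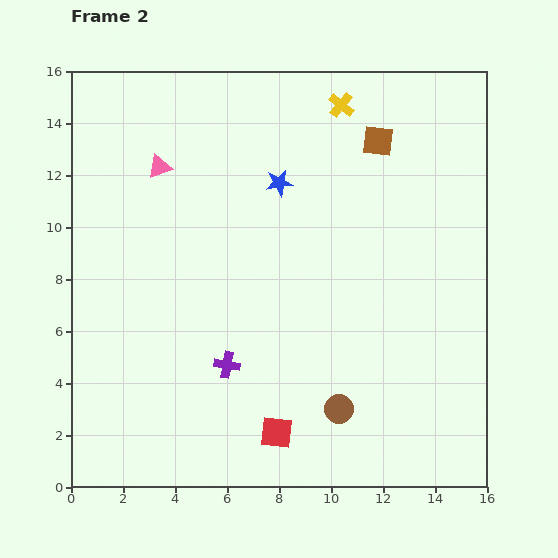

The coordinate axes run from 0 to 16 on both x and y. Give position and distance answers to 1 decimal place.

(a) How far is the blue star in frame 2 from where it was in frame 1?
5.9

The blue star moved from (13.6, 9.8) to (8.0, 11.7), a distance of √(5.6² + 1.9²) ≈ 5.9.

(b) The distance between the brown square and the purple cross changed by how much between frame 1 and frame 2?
-5.3

Distance in frame 1: 15.7. Distance in frame 2: 10.4.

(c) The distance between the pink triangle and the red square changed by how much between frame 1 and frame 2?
-1.5

Distance in frame 1: 12.6. Distance in frame 2: 11.1.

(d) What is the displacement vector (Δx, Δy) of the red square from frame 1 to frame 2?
(-1.9, -1.6)

The red square was at (9.8, 3.7) in frame 1 and (7.9, 2.1) in frame 2.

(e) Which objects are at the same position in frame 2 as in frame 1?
the yellow cross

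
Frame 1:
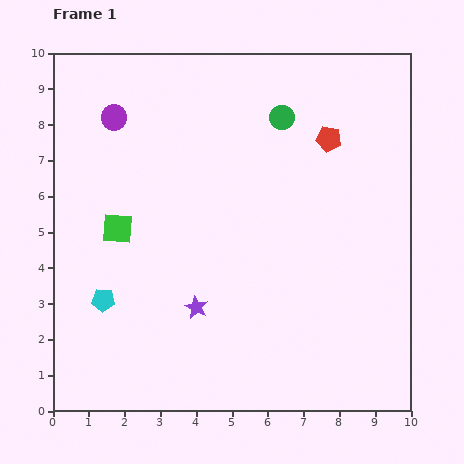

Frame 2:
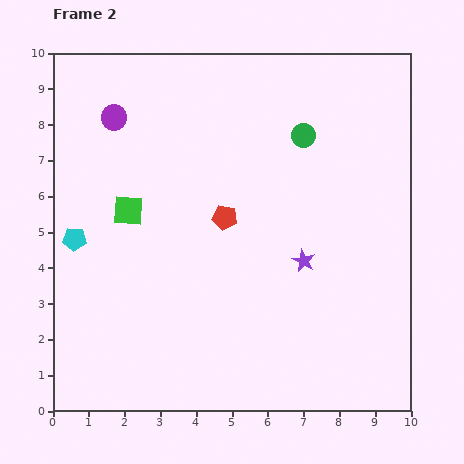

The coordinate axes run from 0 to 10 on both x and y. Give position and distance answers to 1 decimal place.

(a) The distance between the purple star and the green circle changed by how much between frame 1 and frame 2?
-2.3

Distance in frame 1: 5.8. Distance in frame 2: 3.5.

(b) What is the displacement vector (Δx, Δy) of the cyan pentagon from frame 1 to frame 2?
(-0.8, 1.7)

The cyan pentagon was at (1.4, 3.1) in frame 1 and (0.6, 4.8) in frame 2.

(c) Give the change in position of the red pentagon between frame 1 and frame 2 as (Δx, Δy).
(-2.9, -2.2)

The red pentagon was at (7.7, 7.6) in frame 1 and (4.8, 5.4) in frame 2.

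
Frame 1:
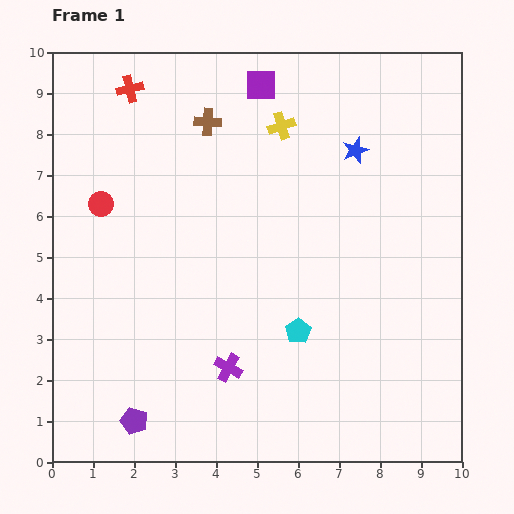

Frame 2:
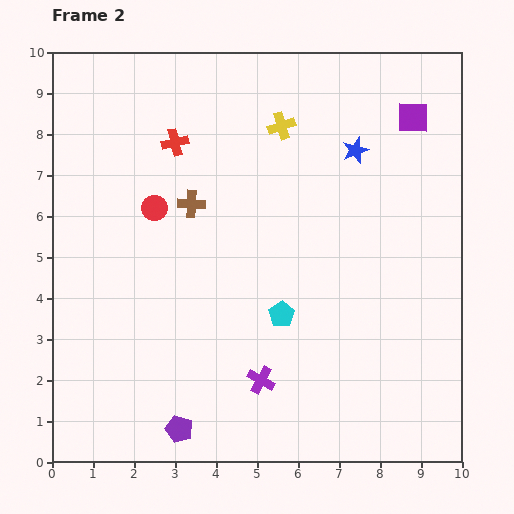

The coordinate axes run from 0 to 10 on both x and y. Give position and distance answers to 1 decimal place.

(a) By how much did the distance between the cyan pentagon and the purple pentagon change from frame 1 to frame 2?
-0.8

Distance in frame 1: 4.6. Distance in frame 2: 3.8.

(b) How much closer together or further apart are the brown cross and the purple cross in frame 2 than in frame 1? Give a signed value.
-1.4

Distance in frame 1: 6.0. Distance in frame 2: 4.6.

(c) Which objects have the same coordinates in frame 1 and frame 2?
the blue star, the yellow cross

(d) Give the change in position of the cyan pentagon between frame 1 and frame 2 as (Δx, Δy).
(-0.4, 0.4)

The cyan pentagon was at (6.0, 3.2) in frame 1 and (5.6, 3.6) in frame 2.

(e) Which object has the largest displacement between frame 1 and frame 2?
the purple square

(moved 3.8; next 2.0)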